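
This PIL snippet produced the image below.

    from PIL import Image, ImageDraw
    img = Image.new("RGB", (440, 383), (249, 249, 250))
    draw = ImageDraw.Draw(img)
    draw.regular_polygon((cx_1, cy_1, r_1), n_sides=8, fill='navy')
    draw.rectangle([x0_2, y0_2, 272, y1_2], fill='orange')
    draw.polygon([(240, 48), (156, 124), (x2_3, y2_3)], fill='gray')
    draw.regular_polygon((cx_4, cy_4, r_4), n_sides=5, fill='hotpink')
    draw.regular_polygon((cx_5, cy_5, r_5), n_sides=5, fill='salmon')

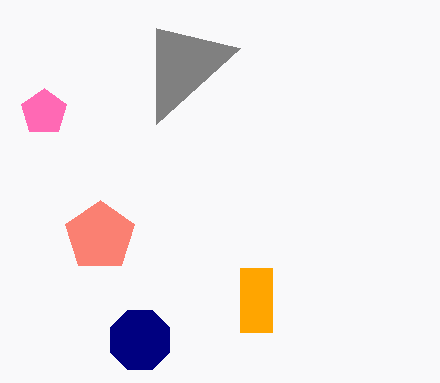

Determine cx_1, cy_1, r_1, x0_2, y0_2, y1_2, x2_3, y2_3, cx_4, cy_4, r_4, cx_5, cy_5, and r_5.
cx_1 = 140; cy_1 = 340; r_1 = 32; x0_2 = 240; y0_2 = 268; y1_2 = 332; x2_3 = 156; y2_3 = 28; cx_4 = 44; cy_4 = 112; r_4 = 24; cx_5 = 100; cy_5 = 236; r_5 = 36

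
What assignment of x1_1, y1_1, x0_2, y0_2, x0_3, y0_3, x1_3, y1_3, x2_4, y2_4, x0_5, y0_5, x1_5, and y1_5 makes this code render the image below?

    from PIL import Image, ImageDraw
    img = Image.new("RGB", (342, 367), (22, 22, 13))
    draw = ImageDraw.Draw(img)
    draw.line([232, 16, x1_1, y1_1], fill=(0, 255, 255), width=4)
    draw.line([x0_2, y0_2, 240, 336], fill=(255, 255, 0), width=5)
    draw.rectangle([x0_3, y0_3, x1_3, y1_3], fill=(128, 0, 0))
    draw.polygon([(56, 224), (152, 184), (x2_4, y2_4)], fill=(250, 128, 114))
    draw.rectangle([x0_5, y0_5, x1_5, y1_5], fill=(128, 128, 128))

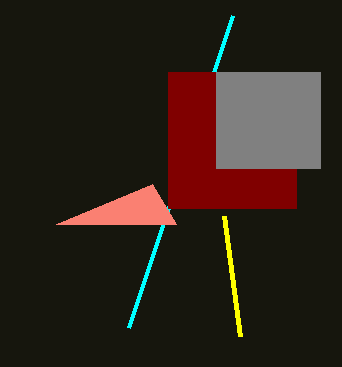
x1_1 = 128
y1_1 = 328
x0_2 = 224
y0_2 = 216
x0_3 = 168
y0_3 = 72
x1_3 = 296
y1_3 = 208
x2_4 = 176
y2_4 = 224
x0_5 = 216
y0_5 = 72
x1_5 = 320
y1_5 = 168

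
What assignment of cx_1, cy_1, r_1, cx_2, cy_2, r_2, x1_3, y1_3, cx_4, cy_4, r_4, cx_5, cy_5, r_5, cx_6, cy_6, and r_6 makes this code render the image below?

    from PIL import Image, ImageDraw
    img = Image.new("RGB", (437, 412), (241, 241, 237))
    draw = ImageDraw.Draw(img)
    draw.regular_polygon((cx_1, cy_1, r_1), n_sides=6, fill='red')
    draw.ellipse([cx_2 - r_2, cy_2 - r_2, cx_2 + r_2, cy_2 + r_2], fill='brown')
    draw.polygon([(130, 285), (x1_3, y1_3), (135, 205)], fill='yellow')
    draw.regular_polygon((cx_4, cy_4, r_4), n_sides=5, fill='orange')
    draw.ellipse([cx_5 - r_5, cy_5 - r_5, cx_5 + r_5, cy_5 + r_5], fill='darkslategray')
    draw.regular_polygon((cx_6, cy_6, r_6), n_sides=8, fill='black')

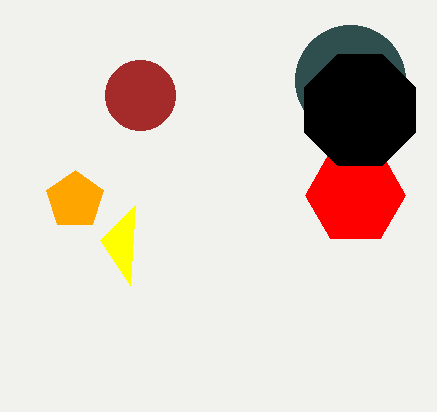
cx_1 = 355, cy_1 = 195, r_1 = 50, cx_2 = 140, cy_2 = 95, r_2 = 35, x1_3 = 100, y1_3 = 240, cx_4 = 75, cy_4 = 200, r_4 = 30, cx_5 = 350, cy_5 = 80, r_5 = 55, cx_6 = 360, cy_6 = 110, r_6 = 60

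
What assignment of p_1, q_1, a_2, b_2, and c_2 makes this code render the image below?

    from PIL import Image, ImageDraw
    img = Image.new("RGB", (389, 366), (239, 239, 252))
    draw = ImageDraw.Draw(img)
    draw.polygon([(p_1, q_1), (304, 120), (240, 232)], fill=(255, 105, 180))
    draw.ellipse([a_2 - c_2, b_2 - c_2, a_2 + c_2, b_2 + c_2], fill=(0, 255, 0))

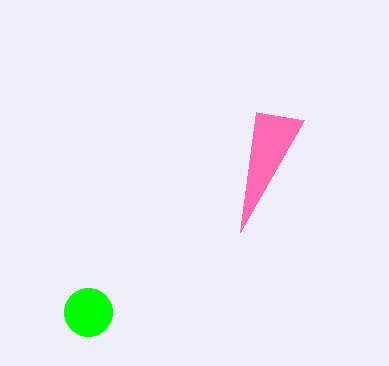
p_1 = 256
q_1 = 112
a_2 = 88
b_2 = 312
c_2 = 24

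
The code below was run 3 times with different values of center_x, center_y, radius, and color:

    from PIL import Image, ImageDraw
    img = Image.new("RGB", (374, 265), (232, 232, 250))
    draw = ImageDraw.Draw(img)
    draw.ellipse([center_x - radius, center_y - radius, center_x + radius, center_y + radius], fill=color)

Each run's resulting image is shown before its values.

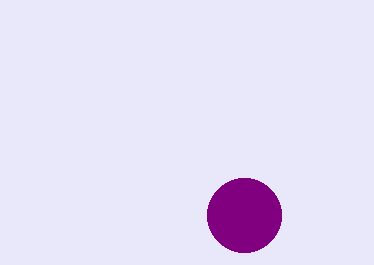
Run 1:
center_x = 244; center_y = 215; radius = 37; color = 'purple'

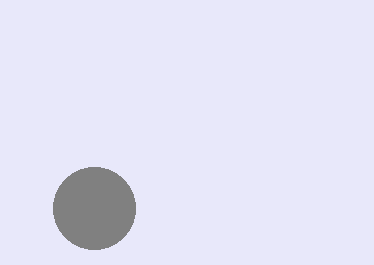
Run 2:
center_x = 94, center_y = 208, radius = 41, color = 'gray'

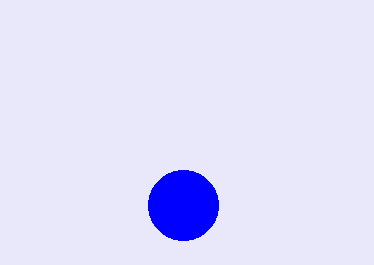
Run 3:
center_x = 183
center_y = 205
radius = 35
color = 'blue'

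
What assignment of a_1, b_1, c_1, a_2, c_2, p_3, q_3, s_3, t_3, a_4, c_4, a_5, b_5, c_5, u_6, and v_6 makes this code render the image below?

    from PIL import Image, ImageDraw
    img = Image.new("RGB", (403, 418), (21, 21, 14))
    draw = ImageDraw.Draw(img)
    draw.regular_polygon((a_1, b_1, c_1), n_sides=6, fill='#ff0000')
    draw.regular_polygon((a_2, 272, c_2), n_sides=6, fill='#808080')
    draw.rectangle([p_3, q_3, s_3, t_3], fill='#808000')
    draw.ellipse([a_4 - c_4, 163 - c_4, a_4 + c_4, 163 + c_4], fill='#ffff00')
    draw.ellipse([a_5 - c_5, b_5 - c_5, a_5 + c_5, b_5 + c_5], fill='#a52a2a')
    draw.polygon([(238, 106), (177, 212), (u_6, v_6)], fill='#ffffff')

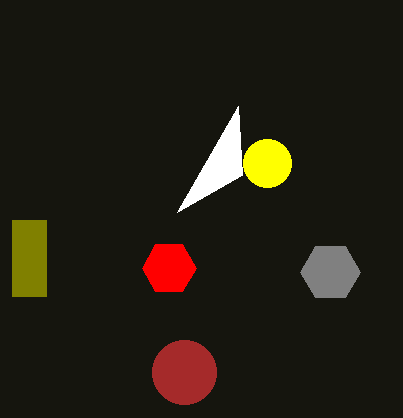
a_1 = 169; b_1 = 268; c_1 = 27; a_2 = 330; c_2 = 30; p_3 = 12; q_3 = 220; s_3 = 46; t_3 = 296; a_4 = 267; c_4 = 24; a_5 = 184; b_5 = 372; c_5 = 32; u_6 = 242; v_6 = 175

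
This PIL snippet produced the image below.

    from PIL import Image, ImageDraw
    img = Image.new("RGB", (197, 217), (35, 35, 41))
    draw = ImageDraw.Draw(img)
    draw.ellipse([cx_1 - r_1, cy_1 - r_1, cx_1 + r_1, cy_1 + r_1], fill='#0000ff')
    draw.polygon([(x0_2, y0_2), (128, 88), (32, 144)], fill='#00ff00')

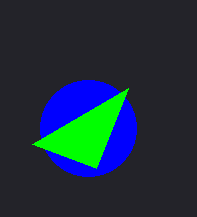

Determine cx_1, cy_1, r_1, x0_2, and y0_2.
cx_1 = 88
cy_1 = 128
r_1 = 48
x0_2 = 96
y0_2 = 168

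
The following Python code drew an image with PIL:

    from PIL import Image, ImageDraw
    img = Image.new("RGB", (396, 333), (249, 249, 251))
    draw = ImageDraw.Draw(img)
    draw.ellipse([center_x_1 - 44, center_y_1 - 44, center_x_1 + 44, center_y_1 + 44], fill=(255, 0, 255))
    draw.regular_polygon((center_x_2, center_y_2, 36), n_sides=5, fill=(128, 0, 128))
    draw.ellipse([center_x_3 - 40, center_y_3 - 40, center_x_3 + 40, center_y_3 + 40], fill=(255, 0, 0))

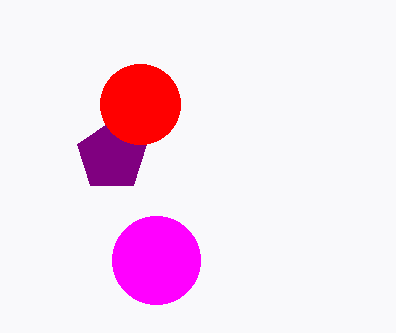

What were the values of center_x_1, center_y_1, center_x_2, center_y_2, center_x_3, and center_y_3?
center_x_1 = 156
center_y_1 = 260
center_x_2 = 112
center_y_2 = 156
center_x_3 = 140
center_y_3 = 104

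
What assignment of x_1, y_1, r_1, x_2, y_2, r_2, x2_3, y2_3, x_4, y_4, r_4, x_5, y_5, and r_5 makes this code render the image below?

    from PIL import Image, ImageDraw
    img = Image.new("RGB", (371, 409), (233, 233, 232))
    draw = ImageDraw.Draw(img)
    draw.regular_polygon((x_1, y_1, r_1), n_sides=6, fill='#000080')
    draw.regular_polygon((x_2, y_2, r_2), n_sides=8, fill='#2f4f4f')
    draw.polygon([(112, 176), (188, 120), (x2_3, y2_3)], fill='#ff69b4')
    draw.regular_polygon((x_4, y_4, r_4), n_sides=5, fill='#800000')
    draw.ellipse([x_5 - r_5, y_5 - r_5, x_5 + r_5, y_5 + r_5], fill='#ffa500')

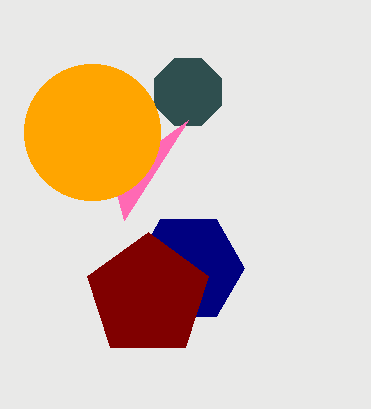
x_1 = 188, y_1 = 268, r_1 = 56, x_2 = 188, y_2 = 92, r_2 = 36, x2_3 = 124, y2_3 = 220, x_4 = 148, y_4 = 296, r_4 = 64, x_5 = 92, y_5 = 132, r_5 = 68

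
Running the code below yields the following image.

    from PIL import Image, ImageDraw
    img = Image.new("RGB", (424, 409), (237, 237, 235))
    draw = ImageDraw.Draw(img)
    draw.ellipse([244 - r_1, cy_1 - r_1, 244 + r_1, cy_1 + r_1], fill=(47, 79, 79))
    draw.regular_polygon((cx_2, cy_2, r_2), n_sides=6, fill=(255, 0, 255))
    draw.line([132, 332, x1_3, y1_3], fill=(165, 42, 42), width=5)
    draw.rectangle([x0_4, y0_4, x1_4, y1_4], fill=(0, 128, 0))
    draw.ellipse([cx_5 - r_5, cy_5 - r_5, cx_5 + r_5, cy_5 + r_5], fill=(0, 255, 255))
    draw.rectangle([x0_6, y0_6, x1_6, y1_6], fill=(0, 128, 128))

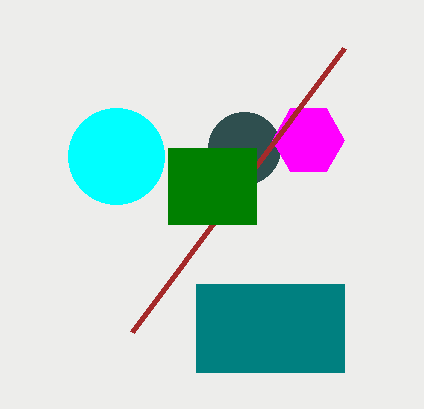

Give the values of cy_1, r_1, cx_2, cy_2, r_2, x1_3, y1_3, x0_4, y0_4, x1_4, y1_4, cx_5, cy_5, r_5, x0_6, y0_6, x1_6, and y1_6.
cy_1 = 148
r_1 = 36
cx_2 = 308
cy_2 = 140
r_2 = 36
x1_3 = 344
y1_3 = 48
x0_4 = 168
y0_4 = 148
x1_4 = 256
y1_4 = 224
cx_5 = 116
cy_5 = 156
r_5 = 48
x0_6 = 196
y0_6 = 284
x1_6 = 344
y1_6 = 372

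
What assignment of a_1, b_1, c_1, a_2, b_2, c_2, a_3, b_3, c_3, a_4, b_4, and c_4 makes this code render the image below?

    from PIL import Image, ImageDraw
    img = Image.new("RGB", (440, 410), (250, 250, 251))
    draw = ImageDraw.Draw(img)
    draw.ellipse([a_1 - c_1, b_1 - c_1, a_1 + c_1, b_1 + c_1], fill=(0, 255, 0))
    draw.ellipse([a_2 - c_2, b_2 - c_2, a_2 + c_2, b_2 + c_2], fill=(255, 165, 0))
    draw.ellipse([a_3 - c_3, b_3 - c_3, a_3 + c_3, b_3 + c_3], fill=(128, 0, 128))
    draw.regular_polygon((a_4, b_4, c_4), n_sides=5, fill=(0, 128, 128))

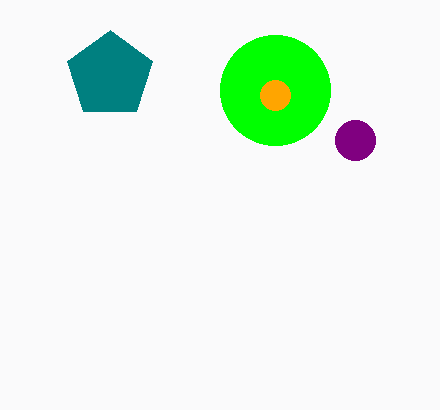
a_1 = 275, b_1 = 90, c_1 = 55, a_2 = 275, b_2 = 95, c_2 = 15, a_3 = 355, b_3 = 140, c_3 = 20, a_4 = 110, b_4 = 75, c_4 = 45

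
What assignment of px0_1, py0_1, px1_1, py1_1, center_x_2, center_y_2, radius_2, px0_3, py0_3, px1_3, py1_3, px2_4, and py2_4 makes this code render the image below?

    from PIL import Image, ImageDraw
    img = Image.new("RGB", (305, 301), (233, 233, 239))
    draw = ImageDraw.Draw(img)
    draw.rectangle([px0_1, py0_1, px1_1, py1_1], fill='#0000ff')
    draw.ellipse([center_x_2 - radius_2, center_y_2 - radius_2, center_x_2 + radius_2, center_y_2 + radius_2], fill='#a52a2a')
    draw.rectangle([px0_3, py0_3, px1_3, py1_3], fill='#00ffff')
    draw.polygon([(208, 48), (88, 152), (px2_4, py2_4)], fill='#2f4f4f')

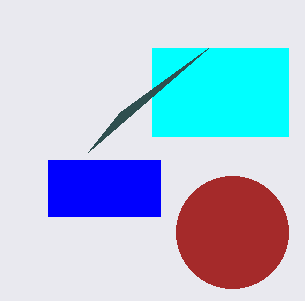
px0_1 = 48; py0_1 = 160; px1_1 = 160; py1_1 = 216; center_x_2 = 232; center_y_2 = 232; radius_2 = 56; px0_3 = 152; py0_3 = 48; px1_3 = 288; py1_3 = 136; px2_4 = 120; py2_4 = 112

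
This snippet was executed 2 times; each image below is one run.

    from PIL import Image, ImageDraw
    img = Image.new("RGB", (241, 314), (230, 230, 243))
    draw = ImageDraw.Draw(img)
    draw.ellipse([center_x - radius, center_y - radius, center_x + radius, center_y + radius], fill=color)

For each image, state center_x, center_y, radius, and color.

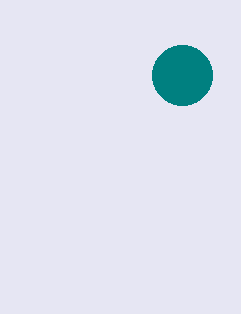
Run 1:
center_x = 182; center_y = 75; radius = 30; color = 'teal'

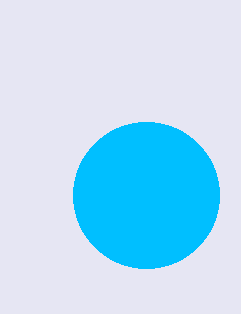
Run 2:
center_x = 146, center_y = 195, radius = 73, color = 'deepskyblue'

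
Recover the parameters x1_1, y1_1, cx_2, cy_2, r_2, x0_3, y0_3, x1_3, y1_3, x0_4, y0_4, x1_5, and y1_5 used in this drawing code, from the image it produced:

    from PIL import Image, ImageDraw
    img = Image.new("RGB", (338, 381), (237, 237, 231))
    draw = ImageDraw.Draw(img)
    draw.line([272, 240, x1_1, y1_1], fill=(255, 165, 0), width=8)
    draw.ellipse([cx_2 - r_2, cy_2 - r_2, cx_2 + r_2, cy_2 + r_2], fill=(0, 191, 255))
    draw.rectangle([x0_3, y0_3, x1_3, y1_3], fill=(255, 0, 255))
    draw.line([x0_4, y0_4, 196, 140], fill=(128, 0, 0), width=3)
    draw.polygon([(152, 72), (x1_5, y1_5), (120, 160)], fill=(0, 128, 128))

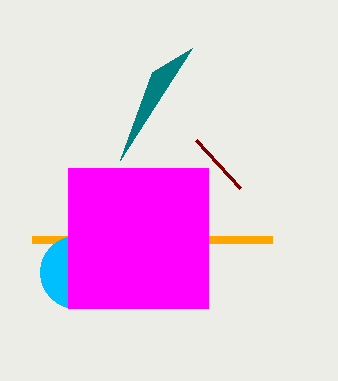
x1_1 = 32, y1_1 = 240, cx_2 = 76, cy_2 = 272, r_2 = 36, x0_3 = 68, y0_3 = 168, x1_3 = 208, y1_3 = 308, x0_4 = 240, y0_4 = 188, x1_5 = 192, y1_5 = 48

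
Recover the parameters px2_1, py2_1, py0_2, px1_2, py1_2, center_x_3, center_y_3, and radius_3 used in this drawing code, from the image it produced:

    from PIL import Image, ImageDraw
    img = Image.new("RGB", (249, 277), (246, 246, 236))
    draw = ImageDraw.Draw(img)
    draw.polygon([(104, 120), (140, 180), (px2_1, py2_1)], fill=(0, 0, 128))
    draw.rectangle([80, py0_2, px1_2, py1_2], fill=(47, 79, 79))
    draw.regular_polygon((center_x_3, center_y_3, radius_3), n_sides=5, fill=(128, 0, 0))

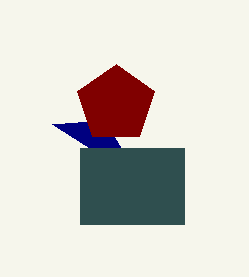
px2_1 = 52
py2_1 = 124
py0_2 = 148
px1_2 = 184
py1_2 = 224
center_x_3 = 116
center_y_3 = 104
radius_3 = 40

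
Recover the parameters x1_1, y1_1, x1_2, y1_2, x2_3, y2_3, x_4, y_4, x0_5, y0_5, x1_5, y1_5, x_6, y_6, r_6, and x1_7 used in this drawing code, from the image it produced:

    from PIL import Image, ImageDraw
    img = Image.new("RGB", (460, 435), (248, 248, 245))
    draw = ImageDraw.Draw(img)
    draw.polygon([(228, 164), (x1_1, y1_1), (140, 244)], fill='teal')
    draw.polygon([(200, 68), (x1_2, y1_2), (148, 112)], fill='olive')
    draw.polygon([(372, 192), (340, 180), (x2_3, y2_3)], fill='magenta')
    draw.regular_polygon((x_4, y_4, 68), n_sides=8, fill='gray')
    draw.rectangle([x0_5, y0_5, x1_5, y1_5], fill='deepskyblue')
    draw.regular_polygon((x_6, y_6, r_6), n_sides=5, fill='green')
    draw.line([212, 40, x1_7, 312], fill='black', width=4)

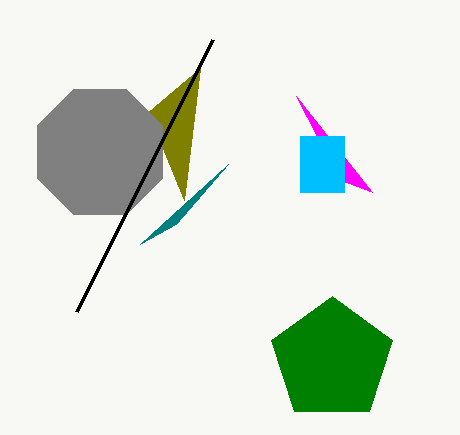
x1_1 = 176
y1_1 = 224
x1_2 = 184
y1_2 = 200
x2_3 = 296
y2_3 = 96
x_4 = 100
y_4 = 152
x0_5 = 300
y0_5 = 136
x1_5 = 344
y1_5 = 192
x_6 = 332
y_6 = 360
r_6 = 64
x1_7 = 76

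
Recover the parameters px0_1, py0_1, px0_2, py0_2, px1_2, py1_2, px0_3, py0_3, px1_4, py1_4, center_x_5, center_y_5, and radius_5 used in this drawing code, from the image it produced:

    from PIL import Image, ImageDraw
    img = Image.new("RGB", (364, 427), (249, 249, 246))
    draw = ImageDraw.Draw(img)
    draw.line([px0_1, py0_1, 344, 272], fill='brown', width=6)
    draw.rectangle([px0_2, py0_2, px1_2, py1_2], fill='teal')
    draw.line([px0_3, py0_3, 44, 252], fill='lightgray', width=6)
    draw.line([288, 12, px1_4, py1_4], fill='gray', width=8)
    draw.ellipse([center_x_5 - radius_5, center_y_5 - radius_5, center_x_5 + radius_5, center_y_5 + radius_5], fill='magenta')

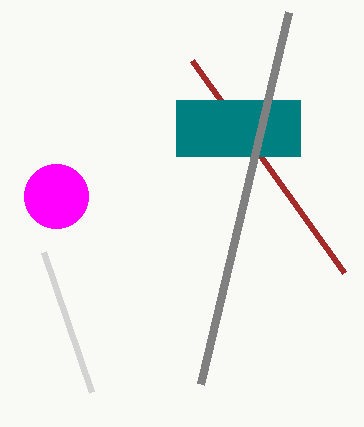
px0_1 = 192
py0_1 = 60
px0_2 = 176
py0_2 = 100
px1_2 = 300
py1_2 = 156
px0_3 = 92
py0_3 = 392
px1_4 = 200
py1_4 = 384
center_x_5 = 56
center_y_5 = 196
radius_5 = 32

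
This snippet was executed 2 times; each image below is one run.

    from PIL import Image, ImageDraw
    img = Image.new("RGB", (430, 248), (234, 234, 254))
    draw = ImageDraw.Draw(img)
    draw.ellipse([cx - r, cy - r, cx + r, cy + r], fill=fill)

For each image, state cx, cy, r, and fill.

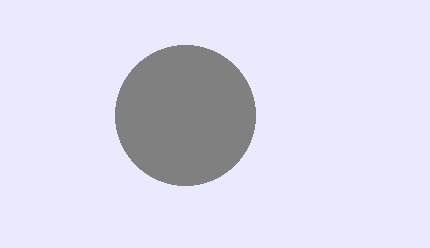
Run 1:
cx = 185
cy = 115
r = 70
fill = 'gray'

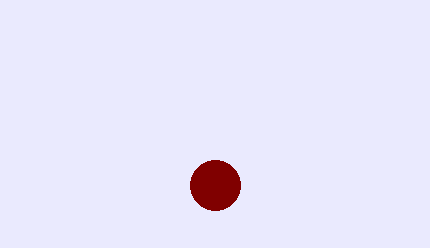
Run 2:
cx = 215; cy = 185; r = 25; fill = 'maroon'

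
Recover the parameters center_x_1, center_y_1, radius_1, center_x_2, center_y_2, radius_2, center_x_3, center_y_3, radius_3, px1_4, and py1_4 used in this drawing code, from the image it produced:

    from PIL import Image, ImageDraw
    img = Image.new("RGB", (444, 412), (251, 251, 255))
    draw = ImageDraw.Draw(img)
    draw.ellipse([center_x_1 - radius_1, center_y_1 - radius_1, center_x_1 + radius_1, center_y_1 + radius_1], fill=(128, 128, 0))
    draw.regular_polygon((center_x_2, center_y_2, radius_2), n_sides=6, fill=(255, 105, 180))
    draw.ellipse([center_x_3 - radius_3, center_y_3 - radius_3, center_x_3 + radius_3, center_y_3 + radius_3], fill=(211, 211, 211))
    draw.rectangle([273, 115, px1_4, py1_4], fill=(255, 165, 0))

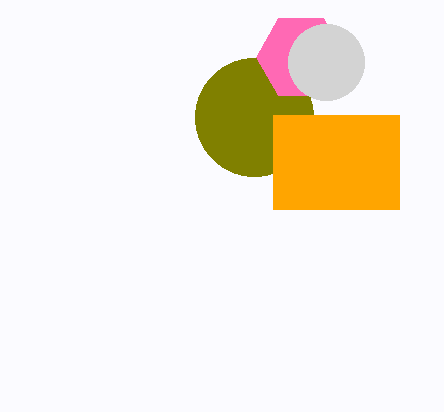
center_x_1 = 254, center_y_1 = 117, radius_1 = 59, center_x_2 = 301, center_y_2 = 57, radius_2 = 45, center_x_3 = 326, center_y_3 = 62, radius_3 = 38, px1_4 = 399, py1_4 = 209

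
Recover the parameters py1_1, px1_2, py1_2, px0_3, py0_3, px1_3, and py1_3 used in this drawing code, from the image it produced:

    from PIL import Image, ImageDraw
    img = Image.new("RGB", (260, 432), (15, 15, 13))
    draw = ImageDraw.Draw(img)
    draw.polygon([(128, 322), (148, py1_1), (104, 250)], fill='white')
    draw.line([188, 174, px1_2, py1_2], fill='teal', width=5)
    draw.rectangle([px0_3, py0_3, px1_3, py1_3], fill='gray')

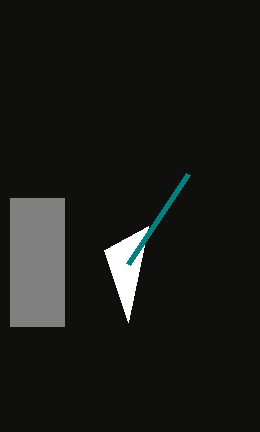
py1_1 = 226
px1_2 = 128
py1_2 = 264
px0_3 = 10
py0_3 = 198
px1_3 = 64
py1_3 = 326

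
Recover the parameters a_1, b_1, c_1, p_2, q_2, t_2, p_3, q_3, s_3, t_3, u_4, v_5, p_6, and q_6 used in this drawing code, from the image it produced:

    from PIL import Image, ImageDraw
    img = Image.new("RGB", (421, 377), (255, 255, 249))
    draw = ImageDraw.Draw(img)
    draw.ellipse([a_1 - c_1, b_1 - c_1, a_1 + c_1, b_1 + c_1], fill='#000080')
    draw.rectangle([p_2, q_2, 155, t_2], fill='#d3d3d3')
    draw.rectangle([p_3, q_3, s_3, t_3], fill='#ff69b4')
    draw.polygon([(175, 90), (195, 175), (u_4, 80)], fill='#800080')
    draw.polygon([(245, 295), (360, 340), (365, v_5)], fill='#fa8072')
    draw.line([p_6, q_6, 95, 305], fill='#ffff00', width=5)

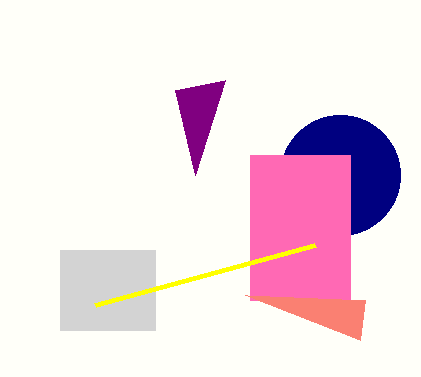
a_1 = 340, b_1 = 175, c_1 = 60, p_2 = 60, q_2 = 250, t_2 = 330, p_3 = 250, q_3 = 155, s_3 = 350, t_3 = 300, u_4 = 225, v_5 = 300, p_6 = 315, q_6 = 245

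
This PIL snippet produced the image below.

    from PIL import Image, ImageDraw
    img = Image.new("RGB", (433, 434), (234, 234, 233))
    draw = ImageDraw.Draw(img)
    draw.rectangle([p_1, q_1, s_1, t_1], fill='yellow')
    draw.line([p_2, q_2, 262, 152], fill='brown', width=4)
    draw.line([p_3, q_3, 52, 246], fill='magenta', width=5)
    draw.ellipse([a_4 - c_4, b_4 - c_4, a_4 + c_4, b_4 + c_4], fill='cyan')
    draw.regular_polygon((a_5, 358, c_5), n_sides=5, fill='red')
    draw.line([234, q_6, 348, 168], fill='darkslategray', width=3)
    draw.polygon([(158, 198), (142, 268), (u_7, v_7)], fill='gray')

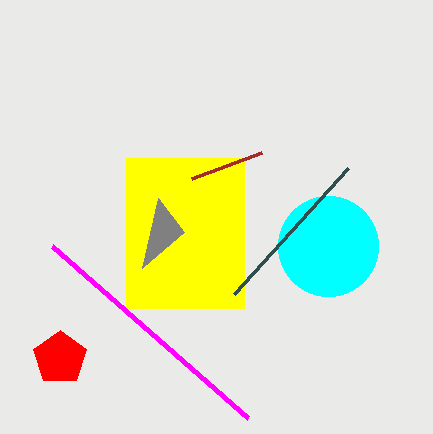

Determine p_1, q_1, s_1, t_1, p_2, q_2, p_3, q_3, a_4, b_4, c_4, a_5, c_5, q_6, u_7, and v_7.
p_1 = 126, q_1 = 158, s_1 = 244, t_1 = 308, p_2 = 192, q_2 = 178, p_3 = 248, q_3 = 418, a_4 = 328, b_4 = 246, c_4 = 50, a_5 = 60, c_5 = 28, q_6 = 294, u_7 = 184, v_7 = 232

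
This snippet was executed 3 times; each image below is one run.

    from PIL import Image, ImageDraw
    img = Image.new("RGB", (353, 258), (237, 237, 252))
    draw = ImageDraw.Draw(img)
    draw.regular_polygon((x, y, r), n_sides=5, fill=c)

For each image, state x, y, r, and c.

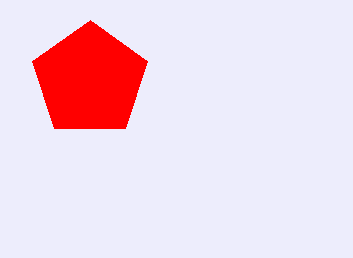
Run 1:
x = 90; y = 80; r = 60; c = 'red'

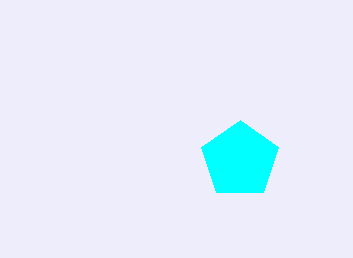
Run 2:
x = 240, y = 160, r = 40, c = 'cyan'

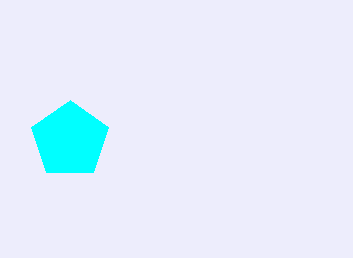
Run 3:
x = 70
y = 140
r = 40
c = 'cyan'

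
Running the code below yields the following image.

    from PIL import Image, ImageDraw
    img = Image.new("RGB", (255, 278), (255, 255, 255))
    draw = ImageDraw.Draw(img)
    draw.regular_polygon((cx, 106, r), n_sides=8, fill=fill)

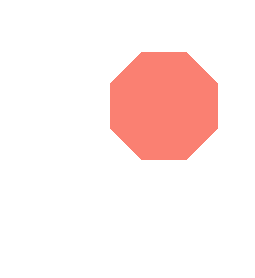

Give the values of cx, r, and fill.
cx = 164; r = 58; fill = 'salmon'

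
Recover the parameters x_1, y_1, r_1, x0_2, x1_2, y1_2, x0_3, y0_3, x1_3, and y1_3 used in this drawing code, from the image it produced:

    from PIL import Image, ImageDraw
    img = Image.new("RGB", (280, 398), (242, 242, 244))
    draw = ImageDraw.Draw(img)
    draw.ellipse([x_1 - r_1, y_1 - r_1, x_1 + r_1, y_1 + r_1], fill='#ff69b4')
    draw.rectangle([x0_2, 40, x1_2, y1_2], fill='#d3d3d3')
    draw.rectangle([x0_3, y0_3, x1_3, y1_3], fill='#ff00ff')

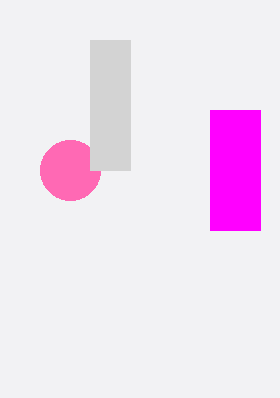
x_1 = 70; y_1 = 170; r_1 = 30; x0_2 = 90; x1_2 = 130; y1_2 = 170; x0_3 = 210; y0_3 = 110; x1_3 = 260; y1_3 = 230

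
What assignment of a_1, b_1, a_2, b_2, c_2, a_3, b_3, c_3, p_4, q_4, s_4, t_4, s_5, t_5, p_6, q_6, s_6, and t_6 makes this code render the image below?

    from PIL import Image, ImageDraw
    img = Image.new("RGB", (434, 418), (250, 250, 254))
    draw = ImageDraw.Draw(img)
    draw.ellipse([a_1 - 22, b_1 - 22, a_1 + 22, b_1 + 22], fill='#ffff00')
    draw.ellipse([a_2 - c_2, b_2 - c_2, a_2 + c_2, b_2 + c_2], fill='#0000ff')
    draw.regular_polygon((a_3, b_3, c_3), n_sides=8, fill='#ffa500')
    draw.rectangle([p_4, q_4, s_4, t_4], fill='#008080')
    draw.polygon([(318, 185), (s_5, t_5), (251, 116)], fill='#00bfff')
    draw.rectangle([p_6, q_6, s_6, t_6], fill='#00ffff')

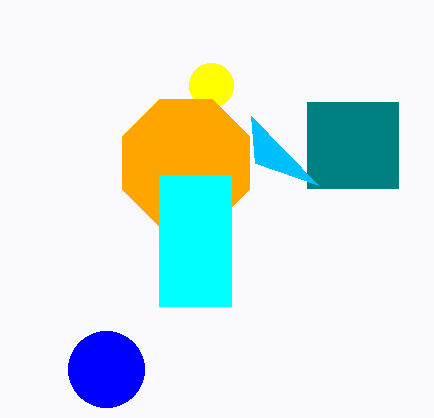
a_1 = 211
b_1 = 85
a_2 = 106
b_2 = 369
c_2 = 38
a_3 = 186
b_3 = 163
c_3 = 69
p_4 = 307
q_4 = 102
s_4 = 398
t_4 = 188
s_5 = 255
t_5 = 163
p_6 = 159
q_6 = 175
s_6 = 231
t_6 = 306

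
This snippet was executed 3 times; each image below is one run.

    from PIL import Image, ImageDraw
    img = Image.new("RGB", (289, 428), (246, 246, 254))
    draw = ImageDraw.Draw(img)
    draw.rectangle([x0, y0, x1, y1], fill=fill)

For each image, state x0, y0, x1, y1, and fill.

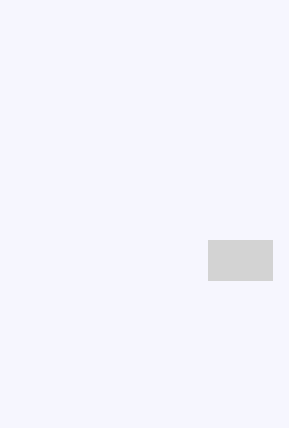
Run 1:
x0 = 208
y0 = 240
x1 = 272
y1 = 280
fill = 'lightgray'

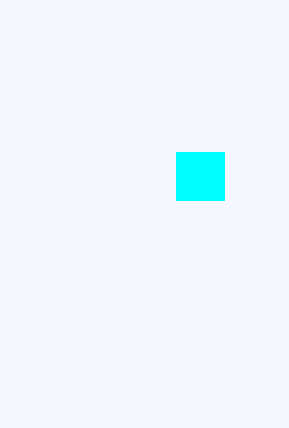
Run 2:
x0 = 176
y0 = 152
x1 = 224
y1 = 200
fill = 'cyan'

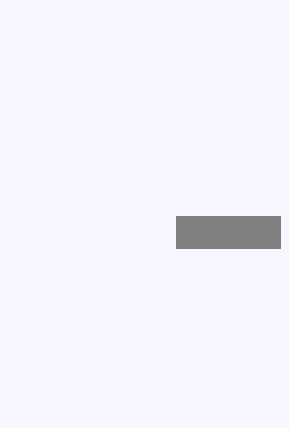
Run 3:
x0 = 176; y0 = 216; x1 = 280; y1 = 248; fill = 'gray'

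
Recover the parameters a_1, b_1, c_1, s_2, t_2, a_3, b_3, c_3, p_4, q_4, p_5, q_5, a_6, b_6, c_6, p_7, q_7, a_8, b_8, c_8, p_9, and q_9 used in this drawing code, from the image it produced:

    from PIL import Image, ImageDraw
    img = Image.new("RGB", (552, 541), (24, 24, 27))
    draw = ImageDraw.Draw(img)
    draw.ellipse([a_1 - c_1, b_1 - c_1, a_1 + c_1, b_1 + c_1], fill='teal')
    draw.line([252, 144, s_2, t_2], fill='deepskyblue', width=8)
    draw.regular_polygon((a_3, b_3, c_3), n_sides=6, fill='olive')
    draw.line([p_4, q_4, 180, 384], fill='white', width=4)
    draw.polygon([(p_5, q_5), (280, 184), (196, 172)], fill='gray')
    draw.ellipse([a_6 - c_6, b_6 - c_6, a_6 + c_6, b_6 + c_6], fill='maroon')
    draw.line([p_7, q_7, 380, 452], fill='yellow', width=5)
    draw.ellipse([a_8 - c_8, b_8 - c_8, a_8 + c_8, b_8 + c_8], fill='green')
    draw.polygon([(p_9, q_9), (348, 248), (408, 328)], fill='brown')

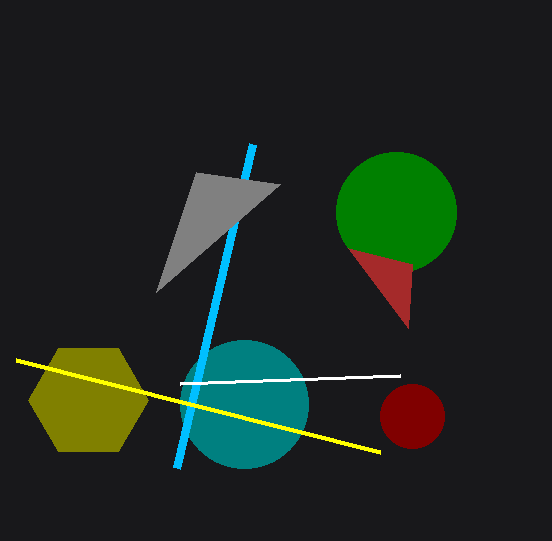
a_1 = 244
b_1 = 404
c_1 = 64
s_2 = 176
t_2 = 468
a_3 = 88
b_3 = 400
c_3 = 60
p_4 = 400
q_4 = 376
p_5 = 156
q_5 = 292
a_6 = 412
b_6 = 416
c_6 = 32
p_7 = 16
q_7 = 360
a_8 = 396
b_8 = 212
c_8 = 60
p_9 = 412
q_9 = 264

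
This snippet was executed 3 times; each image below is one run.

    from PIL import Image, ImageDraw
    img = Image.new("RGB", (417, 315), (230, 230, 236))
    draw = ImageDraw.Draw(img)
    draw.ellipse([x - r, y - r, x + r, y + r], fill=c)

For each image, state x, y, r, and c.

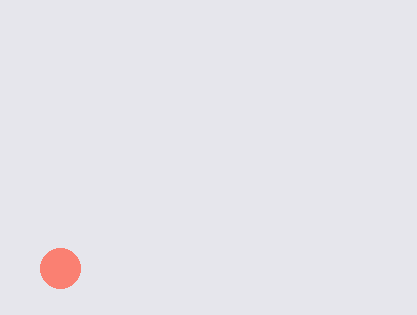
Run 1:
x = 60, y = 268, r = 20, c = 'salmon'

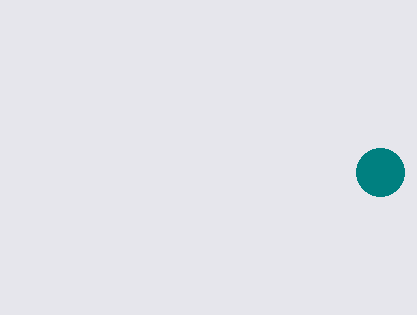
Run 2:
x = 380; y = 172; r = 24; c = 'teal'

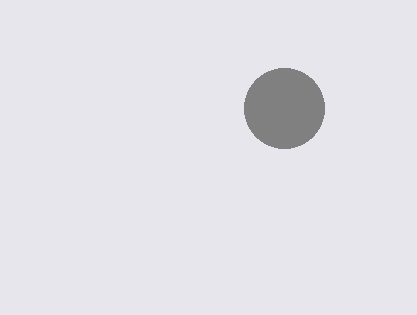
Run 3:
x = 284; y = 108; r = 40; c = 'gray'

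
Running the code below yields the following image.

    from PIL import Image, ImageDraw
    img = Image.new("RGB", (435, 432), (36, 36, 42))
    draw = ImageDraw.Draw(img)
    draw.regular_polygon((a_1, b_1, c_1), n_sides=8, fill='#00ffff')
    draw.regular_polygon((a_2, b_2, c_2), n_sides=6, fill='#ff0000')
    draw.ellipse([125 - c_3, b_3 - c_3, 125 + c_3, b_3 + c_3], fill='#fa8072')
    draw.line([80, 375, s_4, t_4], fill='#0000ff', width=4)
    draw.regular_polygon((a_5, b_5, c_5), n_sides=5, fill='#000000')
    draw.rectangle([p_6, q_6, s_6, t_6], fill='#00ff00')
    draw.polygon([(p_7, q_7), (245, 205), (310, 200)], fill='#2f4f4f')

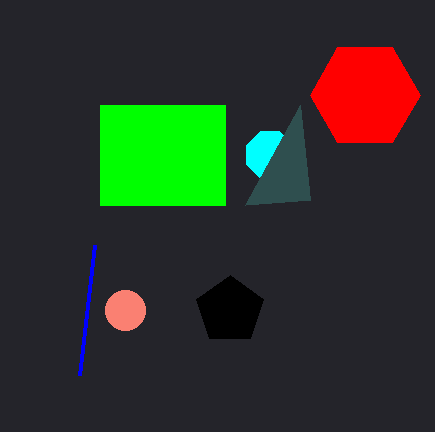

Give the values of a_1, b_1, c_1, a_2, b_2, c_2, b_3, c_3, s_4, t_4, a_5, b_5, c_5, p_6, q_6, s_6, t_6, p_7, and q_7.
a_1 = 270
b_1 = 155
c_1 = 25
a_2 = 365
b_2 = 95
c_2 = 55
b_3 = 310
c_3 = 20
s_4 = 95
t_4 = 245
a_5 = 230
b_5 = 310
c_5 = 35
p_6 = 100
q_6 = 105
s_6 = 225
t_6 = 205
p_7 = 300
q_7 = 105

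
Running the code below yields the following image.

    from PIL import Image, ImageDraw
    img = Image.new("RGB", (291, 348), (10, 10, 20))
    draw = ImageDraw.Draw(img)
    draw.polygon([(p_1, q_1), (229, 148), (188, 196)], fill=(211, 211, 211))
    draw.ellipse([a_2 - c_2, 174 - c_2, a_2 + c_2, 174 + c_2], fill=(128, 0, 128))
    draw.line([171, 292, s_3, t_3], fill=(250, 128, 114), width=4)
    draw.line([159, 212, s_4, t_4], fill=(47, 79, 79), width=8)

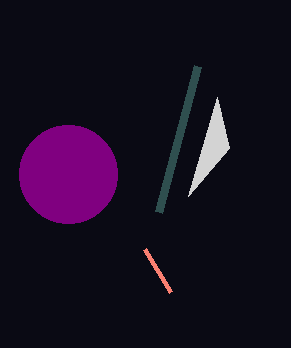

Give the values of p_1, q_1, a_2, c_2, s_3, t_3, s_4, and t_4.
p_1 = 217
q_1 = 97
a_2 = 68
c_2 = 49
s_3 = 145
t_3 = 249
s_4 = 198
t_4 = 66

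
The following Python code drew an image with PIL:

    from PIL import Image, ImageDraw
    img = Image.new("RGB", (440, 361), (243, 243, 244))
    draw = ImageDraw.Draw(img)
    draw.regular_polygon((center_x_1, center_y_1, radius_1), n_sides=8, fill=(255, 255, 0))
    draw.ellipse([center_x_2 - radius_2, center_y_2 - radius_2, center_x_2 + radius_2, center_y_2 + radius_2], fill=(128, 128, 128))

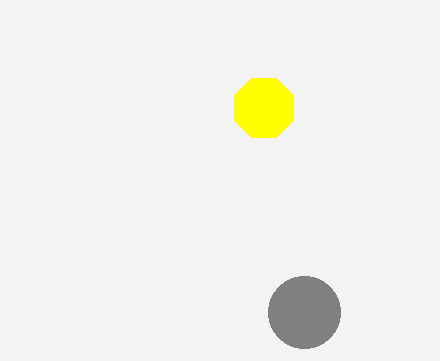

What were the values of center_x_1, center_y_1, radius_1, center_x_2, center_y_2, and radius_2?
center_x_1 = 264, center_y_1 = 108, radius_1 = 32, center_x_2 = 304, center_y_2 = 312, radius_2 = 36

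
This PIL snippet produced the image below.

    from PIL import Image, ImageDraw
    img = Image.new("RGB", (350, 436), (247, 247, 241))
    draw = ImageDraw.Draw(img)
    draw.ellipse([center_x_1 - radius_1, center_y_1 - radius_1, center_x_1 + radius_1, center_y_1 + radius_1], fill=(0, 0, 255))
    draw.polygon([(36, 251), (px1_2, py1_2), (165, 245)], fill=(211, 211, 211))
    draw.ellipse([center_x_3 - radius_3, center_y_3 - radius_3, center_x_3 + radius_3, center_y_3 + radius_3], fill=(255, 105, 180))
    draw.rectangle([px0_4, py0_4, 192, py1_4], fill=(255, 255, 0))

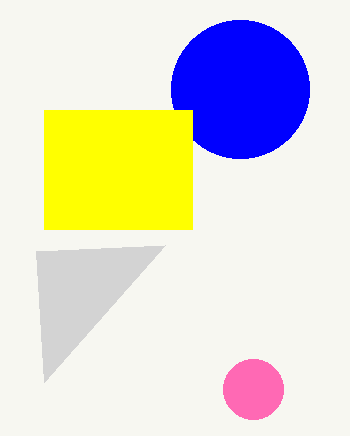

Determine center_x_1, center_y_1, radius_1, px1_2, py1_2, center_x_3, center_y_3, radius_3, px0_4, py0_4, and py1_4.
center_x_1 = 240
center_y_1 = 89
radius_1 = 69
px1_2 = 44
py1_2 = 382
center_x_3 = 253
center_y_3 = 389
radius_3 = 30
px0_4 = 44
py0_4 = 110
py1_4 = 229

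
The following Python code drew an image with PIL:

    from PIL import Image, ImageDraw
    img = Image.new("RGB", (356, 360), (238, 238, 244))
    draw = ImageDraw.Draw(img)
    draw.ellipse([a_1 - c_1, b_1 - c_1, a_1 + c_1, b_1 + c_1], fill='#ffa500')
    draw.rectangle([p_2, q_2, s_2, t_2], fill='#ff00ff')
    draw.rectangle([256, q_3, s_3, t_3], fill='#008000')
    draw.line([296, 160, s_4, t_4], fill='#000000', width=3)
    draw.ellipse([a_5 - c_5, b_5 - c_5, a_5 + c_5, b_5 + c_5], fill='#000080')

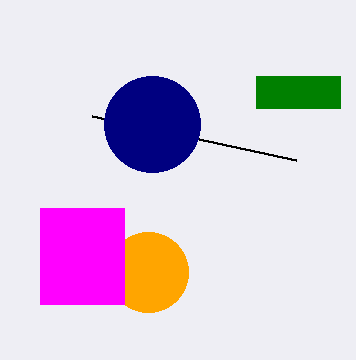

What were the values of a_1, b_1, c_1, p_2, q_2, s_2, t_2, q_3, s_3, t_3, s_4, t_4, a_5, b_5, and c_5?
a_1 = 148, b_1 = 272, c_1 = 40, p_2 = 40, q_2 = 208, s_2 = 124, t_2 = 304, q_3 = 76, s_3 = 340, t_3 = 108, s_4 = 92, t_4 = 116, a_5 = 152, b_5 = 124, c_5 = 48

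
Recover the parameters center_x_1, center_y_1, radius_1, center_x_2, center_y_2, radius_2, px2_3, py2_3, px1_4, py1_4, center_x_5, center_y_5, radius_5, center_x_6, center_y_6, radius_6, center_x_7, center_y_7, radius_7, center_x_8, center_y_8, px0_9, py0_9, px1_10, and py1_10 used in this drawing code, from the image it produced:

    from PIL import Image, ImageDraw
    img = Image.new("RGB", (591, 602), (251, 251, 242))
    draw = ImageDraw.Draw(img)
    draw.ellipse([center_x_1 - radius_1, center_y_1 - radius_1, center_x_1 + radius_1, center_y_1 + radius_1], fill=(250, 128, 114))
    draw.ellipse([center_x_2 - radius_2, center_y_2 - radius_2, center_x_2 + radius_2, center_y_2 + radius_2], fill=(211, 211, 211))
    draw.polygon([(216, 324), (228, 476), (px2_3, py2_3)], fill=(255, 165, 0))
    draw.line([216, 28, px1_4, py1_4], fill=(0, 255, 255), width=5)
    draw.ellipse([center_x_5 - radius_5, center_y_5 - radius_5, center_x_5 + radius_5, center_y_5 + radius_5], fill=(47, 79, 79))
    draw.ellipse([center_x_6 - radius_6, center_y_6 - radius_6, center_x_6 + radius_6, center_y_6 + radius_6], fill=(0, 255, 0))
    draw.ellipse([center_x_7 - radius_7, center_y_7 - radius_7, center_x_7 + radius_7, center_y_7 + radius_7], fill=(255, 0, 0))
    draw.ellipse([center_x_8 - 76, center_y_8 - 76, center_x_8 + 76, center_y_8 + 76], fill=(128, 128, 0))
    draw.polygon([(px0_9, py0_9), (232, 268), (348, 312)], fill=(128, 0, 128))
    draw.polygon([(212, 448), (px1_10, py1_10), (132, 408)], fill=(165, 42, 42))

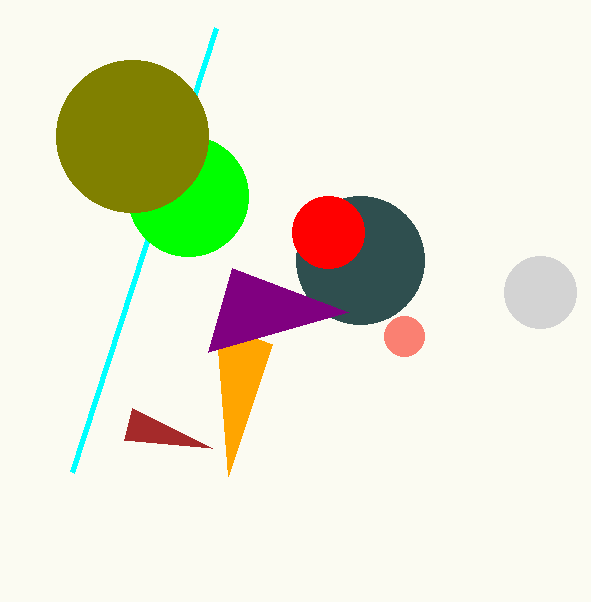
center_x_1 = 404; center_y_1 = 336; radius_1 = 20; center_x_2 = 540; center_y_2 = 292; radius_2 = 36; px2_3 = 272; py2_3 = 344; px1_4 = 72; py1_4 = 472; center_x_5 = 360; center_y_5 = 260; radius_5 = 64; center_x_6 = 188; center_y_6 = 196; radius_6 = 60; center_x_7 = 328; center_y_7 = 232; radius_7 = 36; center_x_8 = 132; center_y_8 = 136; px0_9 = 208; py0_9 = 352; px1_10 = 124; py1_10 = 440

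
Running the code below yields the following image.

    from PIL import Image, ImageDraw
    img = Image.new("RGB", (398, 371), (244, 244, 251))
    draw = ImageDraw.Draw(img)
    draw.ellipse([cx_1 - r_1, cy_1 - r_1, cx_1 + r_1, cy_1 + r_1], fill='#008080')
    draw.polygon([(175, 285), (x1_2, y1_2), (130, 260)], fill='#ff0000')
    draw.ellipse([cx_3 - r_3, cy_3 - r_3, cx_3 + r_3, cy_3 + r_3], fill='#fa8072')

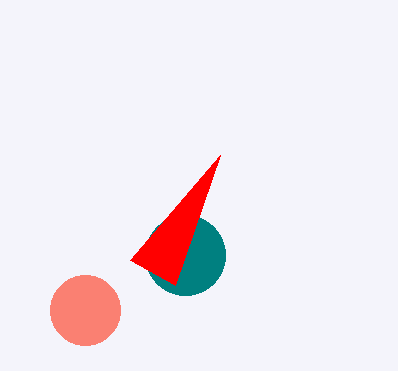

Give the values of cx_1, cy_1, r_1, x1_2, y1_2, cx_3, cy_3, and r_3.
cx_1 = 185; cy_1 = 255; r_1 = 40; x1_2 = 220; y1_2 = 155; cx_3 = 85; cy_3 = 310; r_3 = 35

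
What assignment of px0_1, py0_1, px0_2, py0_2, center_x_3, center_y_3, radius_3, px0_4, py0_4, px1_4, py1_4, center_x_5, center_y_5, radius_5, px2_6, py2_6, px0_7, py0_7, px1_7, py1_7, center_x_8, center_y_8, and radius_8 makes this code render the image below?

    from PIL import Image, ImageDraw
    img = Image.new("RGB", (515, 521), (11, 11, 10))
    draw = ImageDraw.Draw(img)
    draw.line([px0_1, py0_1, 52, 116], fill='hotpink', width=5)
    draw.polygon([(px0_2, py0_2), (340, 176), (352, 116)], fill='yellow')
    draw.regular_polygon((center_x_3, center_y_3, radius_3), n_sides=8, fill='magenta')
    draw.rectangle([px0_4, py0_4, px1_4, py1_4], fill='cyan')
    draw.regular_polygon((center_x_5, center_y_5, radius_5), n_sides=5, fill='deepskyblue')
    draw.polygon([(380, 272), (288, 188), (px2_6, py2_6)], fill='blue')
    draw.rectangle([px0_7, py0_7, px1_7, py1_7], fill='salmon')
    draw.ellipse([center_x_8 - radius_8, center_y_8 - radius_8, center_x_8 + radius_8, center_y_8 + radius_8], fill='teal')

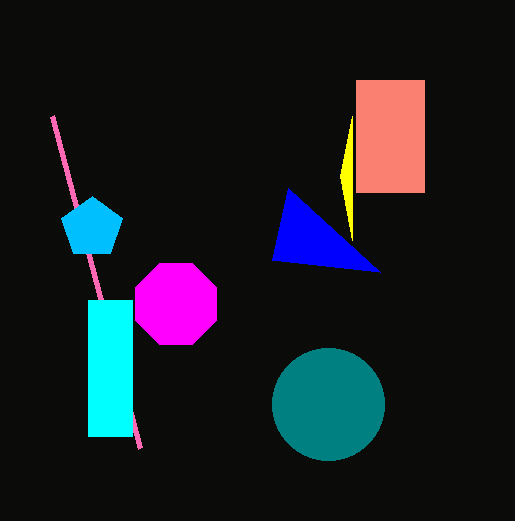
px0_1 = 140, py0_1 = 448, px0_2 = 352, py0_2 = 240, center_x_3 = 176, center_y_3 = 304, radius_3 = 44, px0_4 = 88, py0_4 = 300, px1_4 = 132, py1_4 = 436, center_x_5 = 92, center_y_5 = 228, radius_5 = 32, px2_6 = 272, py2_6 = 260, px0_7 = 356, py0_7 = 80, px1_7 = 424, py1_7 = 192, center_x_8 = 328, center_y_8 = 404, radius_8 = 56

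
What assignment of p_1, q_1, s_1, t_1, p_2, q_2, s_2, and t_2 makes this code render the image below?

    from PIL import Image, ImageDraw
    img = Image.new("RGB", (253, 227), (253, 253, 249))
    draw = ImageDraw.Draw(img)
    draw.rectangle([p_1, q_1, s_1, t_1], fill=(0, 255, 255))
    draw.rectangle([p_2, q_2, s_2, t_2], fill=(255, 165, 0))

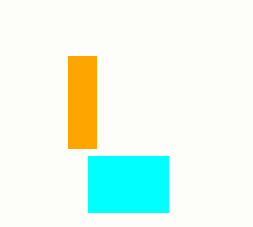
p_1 = 88, q_1 = 156, s_1 = 168, t_1 = 212, p_2 = 68, q_2 = 56, s_2 = 96, t_2 = 148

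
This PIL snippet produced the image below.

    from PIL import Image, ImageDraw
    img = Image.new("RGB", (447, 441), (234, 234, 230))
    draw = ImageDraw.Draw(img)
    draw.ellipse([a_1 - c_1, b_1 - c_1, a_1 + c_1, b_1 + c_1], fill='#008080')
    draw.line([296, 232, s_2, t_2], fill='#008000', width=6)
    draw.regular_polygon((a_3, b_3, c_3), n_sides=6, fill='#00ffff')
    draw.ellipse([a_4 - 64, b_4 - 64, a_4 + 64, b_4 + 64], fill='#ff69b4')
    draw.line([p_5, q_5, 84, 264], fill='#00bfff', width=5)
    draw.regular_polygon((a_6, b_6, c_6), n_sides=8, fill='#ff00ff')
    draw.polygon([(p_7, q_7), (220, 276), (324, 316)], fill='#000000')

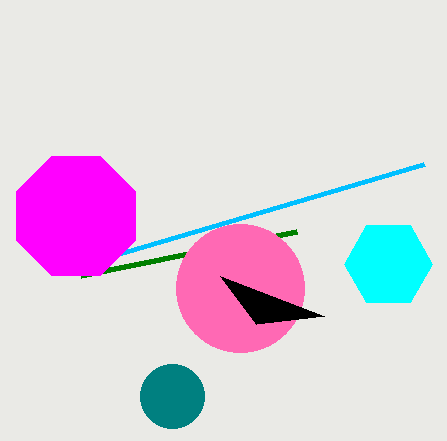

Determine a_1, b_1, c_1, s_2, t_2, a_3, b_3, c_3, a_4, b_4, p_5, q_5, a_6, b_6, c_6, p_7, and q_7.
a_1 = 172
b_1 = 396
c_1 = 32
s_2 = 80
t_2 = 276
a_3 = 388
b_3 = 264
c_3 = 44
a_4 = 240
b_4 = 288
p_5 = 424
q_5 = 164
a_6 = 76
b_6 = 216
c_6 = 64
p_7 = 256
q_7 = 324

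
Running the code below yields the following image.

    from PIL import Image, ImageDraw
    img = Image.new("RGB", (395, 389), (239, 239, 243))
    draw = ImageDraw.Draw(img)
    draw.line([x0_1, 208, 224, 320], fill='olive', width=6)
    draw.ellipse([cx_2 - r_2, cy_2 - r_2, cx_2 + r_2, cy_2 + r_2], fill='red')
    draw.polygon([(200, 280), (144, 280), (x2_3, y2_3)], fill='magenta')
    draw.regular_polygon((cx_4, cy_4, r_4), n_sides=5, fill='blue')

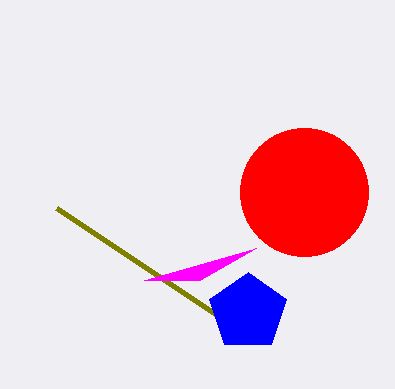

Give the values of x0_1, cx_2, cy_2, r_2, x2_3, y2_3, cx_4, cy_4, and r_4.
x0_1 = 56; cx_2 = 304; cy_2 = 192; r_2 = 64; x2_3 = 256; y2_3 = 248; cx_4 = 248; cy_4 = 312; r_4 = 40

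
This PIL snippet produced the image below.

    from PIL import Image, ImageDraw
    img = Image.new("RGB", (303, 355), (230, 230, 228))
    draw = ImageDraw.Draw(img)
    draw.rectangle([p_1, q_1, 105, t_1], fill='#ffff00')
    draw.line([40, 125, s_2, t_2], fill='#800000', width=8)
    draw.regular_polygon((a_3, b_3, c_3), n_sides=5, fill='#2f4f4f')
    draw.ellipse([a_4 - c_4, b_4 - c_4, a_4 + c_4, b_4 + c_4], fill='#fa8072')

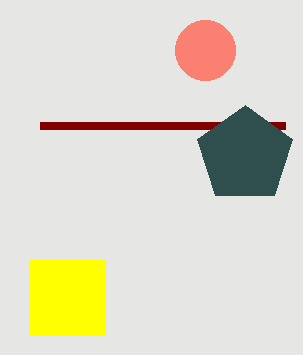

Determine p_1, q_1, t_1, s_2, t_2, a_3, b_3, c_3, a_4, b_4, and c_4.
p_1 = 30, q_1 = 260, t_1 = 335, s_2 = 285, t_2 = 125, a_3 = 245, b_3 = 155, c_3 = 50, a_4 = 205, b_4 = 50, c_4 = 30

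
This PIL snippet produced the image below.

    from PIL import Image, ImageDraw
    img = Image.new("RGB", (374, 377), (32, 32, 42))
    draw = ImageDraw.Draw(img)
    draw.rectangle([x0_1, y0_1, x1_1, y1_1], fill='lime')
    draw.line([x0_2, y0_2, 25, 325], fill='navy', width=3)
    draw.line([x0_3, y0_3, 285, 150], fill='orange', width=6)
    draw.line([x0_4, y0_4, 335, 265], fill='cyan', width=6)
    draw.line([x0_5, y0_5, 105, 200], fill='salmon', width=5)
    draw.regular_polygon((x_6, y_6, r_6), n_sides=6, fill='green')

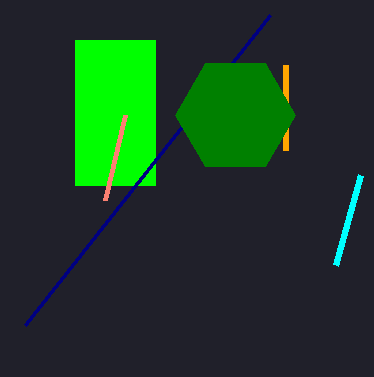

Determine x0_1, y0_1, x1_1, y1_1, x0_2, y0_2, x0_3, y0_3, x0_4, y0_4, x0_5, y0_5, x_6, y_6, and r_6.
x0_1 = 75
y0_1 = 40
x1_1 = 155
y1_1 = 185
x0_2 = 270
y0_2 = 15
x0_3 = 285
y0_3 = 65
x0_4 = 360
y0_4 = 175
x0_5 = 125
y0_5 = 115
x_6 = 235
y_6 = 115
r_6 = 60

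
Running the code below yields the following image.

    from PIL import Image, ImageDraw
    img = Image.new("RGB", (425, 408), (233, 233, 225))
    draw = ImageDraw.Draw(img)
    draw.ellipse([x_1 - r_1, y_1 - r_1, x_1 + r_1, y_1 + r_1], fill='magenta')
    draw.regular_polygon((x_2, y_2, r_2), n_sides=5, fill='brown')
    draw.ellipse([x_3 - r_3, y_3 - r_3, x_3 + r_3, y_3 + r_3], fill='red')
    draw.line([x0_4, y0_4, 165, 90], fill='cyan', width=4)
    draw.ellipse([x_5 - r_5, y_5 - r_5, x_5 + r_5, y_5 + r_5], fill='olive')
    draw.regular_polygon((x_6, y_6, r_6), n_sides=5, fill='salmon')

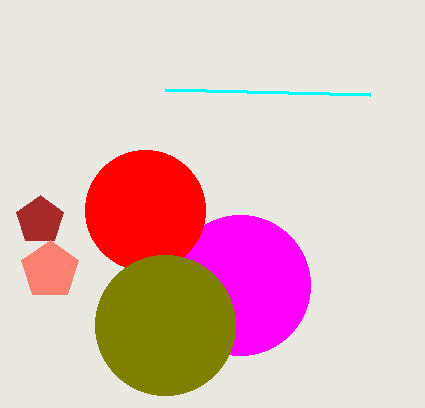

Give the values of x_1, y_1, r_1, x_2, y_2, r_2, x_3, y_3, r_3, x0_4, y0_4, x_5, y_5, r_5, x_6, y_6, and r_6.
x_1 = 240, y_1 = 285, r_1 = 70, x_2 = 40, y_2 = 220, r_2 = 25, x_3 = 145, y_3 = 210, r_3 = 60, x0_4 = 370, y0_4 = 95, x_5 = 165, y_5 = 325, r_5 = 70, x_6 = 50, y_6 = 270, r_6 = 30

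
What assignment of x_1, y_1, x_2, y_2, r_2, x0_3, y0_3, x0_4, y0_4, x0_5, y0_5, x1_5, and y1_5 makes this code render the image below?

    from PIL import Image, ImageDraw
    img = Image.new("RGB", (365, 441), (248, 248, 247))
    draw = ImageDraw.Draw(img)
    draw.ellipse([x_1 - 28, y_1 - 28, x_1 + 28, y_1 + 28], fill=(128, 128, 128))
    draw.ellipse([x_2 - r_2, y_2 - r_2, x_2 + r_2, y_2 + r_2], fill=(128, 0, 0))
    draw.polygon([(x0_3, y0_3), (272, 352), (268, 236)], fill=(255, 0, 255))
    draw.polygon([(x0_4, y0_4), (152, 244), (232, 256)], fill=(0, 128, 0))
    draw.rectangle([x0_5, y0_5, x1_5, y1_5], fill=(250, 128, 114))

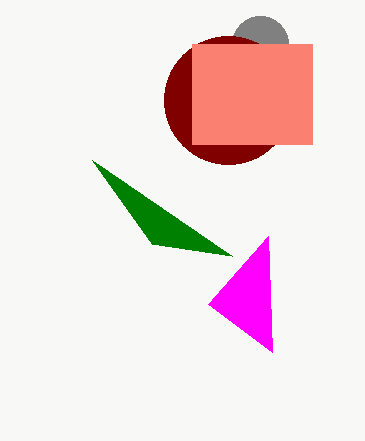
x_1 = 260; y_1 = 44; x_2 = 228; y_2 = 100; r_2 = 64; x0_3 = 208; y0_3 = 304; x0_4 = 92; y0_4 = 160; x0_5 = 192; y0_5 = 44; x1_5 = 312; y1_5 = 144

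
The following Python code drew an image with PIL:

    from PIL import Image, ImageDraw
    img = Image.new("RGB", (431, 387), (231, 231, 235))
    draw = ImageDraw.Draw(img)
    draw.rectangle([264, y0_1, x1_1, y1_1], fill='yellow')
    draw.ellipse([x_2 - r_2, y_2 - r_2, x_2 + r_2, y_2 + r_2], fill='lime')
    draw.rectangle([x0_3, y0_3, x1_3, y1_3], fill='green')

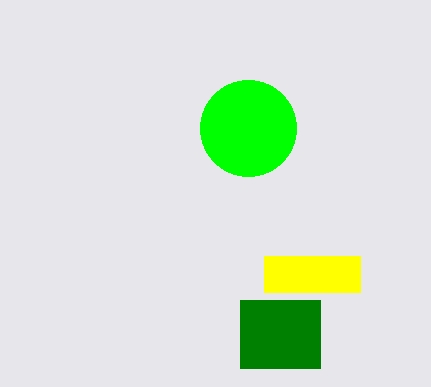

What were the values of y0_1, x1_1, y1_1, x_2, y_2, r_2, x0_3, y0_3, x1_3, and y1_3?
y0_1 = 256, x1_1 = 360, y1_1 = 292, x_2 = 248, y_2 = 128, r_2 = 48, x0_3 = 240, y0_3 = 300, x1_3 = 320, y1_3 = 368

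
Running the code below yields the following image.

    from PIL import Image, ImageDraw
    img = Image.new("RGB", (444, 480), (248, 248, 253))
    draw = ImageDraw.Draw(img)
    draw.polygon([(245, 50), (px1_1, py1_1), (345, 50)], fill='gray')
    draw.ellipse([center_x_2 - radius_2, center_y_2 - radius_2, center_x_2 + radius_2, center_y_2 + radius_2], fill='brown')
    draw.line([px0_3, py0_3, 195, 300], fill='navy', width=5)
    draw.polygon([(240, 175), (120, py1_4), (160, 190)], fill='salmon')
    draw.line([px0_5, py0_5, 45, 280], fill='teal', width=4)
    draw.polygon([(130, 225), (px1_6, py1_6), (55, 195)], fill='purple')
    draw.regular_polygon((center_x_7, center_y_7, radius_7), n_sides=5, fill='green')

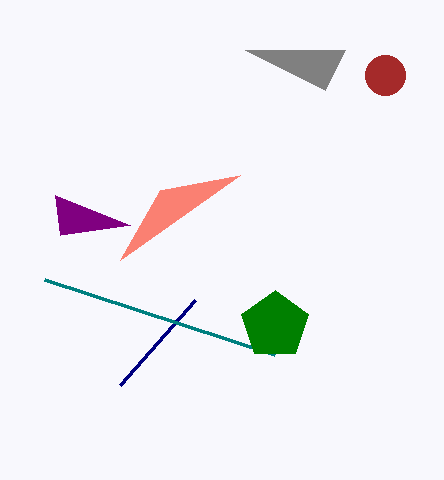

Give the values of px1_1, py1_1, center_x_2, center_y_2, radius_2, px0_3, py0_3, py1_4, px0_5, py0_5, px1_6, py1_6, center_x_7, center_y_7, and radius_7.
px1_1 = 325, py1_1 = 90, center_x_2 = 385, center_y_2 = 75, radius_2 = 20, px0_3 = 120, py0_3 = 385, py1_4 = 260, px0_5 = 275, py0_5 = 355, px1_6 = 60, py1_6 = 235, center_x_7 = 275, center_y_7 = 325, radius_7 = 35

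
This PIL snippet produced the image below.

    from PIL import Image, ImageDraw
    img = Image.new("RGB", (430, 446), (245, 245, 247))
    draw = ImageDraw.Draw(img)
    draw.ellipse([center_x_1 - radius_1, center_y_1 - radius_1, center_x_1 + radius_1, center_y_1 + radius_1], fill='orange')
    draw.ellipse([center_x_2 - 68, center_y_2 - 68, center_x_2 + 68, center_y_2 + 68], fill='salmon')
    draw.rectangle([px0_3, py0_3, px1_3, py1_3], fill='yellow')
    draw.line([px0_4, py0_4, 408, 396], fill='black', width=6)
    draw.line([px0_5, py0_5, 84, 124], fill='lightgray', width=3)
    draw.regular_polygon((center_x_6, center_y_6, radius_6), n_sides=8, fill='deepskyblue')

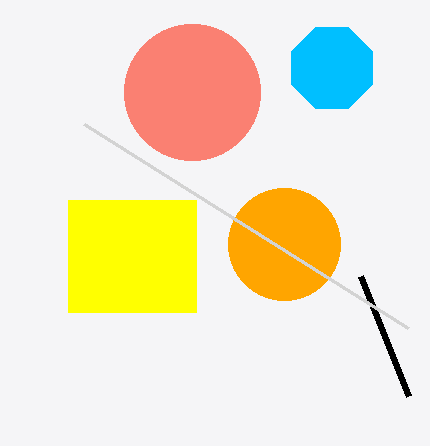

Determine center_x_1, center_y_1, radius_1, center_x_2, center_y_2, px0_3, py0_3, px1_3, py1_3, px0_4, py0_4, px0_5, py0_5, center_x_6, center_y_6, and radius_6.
center_x_1 = 284, center_y_1 = 244, radius_1 = 56, center_x_2 = 192, center_y_2 = 92, px0_3 = 68, py0_3 = 200, px1_3 = 196, py1_3 = 312, px0_4 = 360, py0_4 = 276, px0_5 = 408, py0_5 = 328, center_x_6 = 332, center_y_6 = 68, radius_6 = 44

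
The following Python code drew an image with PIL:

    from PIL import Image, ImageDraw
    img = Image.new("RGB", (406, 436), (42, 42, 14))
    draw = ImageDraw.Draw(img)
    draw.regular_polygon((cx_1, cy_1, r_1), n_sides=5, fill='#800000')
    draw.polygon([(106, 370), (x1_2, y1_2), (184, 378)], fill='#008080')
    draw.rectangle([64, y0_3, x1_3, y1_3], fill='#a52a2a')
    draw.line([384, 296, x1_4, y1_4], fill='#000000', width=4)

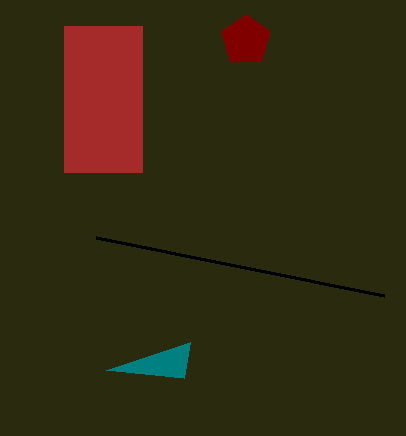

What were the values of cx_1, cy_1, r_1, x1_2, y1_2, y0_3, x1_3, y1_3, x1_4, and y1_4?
cx_1 = 246, cy_1 = 40, r_1 = 26, x1_2 = 190, y1_2 = 342, y0_3 = 26, x1_3 = 142, y1_3 = 172, x1_4 = 96, y1_4 = 238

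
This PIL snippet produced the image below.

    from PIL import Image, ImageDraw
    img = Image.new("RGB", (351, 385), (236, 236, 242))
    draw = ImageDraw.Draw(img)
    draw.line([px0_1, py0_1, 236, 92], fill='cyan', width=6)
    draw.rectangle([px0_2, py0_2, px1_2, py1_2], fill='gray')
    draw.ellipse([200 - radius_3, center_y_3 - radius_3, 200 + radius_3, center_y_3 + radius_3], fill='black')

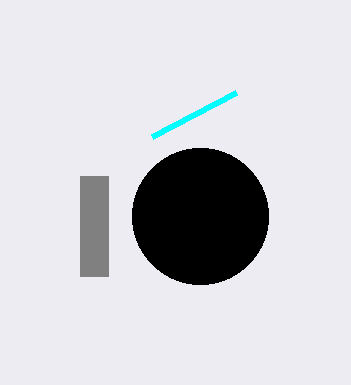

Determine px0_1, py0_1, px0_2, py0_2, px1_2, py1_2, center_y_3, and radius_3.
px0_1 = 152; py0_1 = 136; px0_2 = 80; py0_2 = 176; px1_2 = 108; py1_2 = 276; center_y_3 = 216; radius_3 = 68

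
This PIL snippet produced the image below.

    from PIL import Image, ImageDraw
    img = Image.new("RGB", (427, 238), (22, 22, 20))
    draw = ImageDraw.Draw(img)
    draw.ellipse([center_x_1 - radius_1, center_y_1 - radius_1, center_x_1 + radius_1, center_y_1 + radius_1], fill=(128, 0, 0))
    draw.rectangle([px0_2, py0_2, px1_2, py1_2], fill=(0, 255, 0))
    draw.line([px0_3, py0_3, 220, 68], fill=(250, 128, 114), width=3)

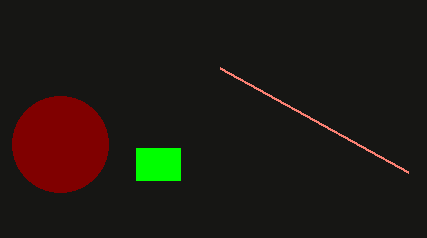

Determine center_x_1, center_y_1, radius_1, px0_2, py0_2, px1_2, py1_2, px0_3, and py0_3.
center_x_1 = 60, center_y_1 = 144, radius_1 = 48, px0_2 = 136, py0_2 = 148, px1_2 = 180, py1_2 = 180, px0_3 = 408, py0_3 = 172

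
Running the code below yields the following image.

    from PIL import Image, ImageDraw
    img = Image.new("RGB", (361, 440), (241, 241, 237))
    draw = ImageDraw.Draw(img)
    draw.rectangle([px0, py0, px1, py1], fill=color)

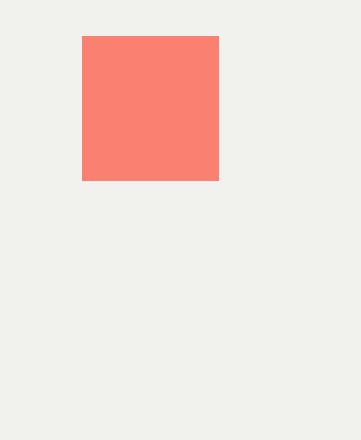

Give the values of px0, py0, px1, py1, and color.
px0 = 82, py0 = 36, px1 = 218, py1 = 180, color = 'salmon'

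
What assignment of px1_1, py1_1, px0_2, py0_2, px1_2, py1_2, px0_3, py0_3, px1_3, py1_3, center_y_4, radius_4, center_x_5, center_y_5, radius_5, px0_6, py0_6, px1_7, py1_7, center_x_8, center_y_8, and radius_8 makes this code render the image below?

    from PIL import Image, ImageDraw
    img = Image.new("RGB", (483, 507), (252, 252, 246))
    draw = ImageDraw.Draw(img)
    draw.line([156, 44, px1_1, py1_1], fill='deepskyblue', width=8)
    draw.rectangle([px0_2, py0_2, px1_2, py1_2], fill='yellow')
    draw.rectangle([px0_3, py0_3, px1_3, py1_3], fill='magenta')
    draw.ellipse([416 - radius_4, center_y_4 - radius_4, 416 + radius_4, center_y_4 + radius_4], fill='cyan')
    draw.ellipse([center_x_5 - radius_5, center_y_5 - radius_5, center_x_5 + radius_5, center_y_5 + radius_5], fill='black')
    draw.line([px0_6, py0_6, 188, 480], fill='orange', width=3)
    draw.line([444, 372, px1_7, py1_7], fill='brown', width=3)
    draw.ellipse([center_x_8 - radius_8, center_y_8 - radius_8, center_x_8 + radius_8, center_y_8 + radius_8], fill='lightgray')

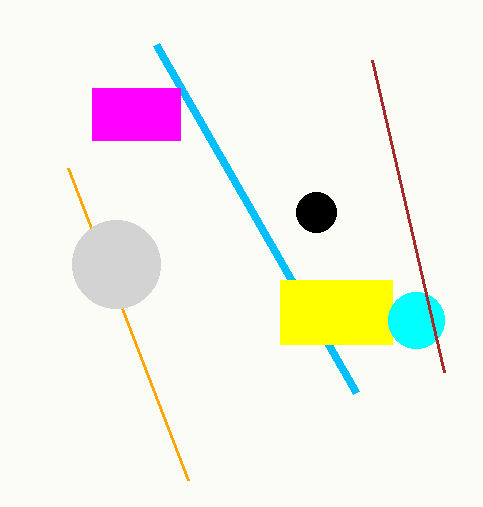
px1_1 = 356
py1_1 = 392
px0_2 = 280
py0_2 = 280
px1_2 = 392
py1_2 = 344
px0_3 = 92
py0_3 = 88
px1_3 = 180
py1_3 = 140
center_y_4 = 320
radius_4 = 28
center_x_5 = 316
center_y_5 = 212
radius_5 = 20
px0_6 = 68
py0_6 = 168
px1_7 = 372
py1_7 = 60
center_x_8 = 116
center_y_8 = 264
radius_8 = 44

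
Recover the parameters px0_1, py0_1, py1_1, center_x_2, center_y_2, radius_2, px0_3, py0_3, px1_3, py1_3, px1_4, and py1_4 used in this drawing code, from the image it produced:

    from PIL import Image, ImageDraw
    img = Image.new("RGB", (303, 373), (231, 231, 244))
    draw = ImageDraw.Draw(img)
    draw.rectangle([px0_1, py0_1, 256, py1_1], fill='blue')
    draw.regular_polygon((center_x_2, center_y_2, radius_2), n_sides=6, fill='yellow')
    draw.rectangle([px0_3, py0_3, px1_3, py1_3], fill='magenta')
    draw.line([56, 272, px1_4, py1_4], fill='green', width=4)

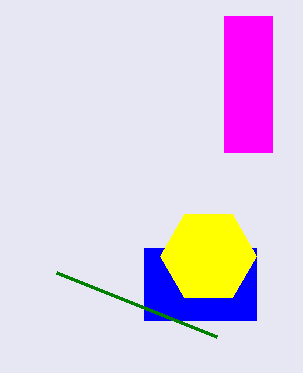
px0_1 = 144, py0_1 = 248, py1_1 = 320, center_x_2 = 208, center_y_2 = 256, radius_2 = 48, px0_3 = 224, py0_3 = 16, px1_3 = 272, py1_3 = 152, px1_4 = 216, py1_4 = 336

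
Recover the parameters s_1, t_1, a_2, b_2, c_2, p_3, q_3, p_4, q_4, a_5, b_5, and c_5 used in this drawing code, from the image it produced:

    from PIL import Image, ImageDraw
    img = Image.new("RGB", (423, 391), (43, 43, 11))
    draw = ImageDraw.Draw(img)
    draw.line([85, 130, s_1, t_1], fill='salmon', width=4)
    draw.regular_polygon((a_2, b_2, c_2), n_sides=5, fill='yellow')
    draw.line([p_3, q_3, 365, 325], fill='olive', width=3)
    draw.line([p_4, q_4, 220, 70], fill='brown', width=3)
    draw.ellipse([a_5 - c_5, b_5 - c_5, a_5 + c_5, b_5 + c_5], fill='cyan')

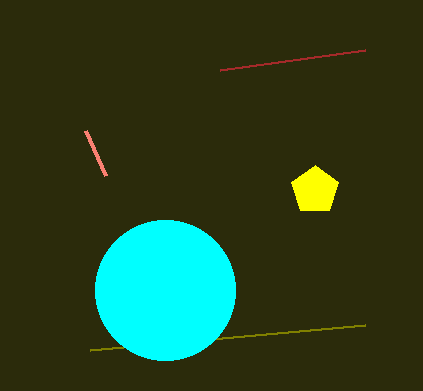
s_1 = 105
t_1 = 175
a_2 = 315
b_2 = 190
c_2 = 25
p_3 = 90
q_3 = 350
p_4 = 365
q_4 = 50
a_5 = 165
b_5 = 290
c_5 = 70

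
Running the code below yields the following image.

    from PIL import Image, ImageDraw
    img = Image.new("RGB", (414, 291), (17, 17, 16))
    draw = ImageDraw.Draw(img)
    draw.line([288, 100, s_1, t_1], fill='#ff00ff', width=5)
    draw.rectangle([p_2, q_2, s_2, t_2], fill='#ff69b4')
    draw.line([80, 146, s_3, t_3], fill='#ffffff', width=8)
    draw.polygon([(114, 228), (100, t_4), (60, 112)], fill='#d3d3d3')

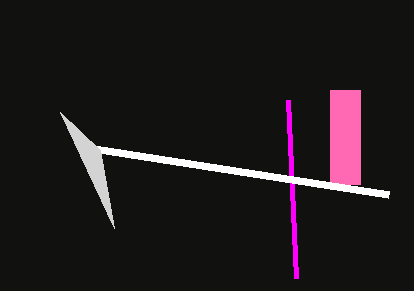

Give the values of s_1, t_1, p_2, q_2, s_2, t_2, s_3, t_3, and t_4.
s_1 = 296, t_1 = 278, p_2 = 330, q_2 = 90, s_2 = 360, t_2 = 184, s_3 = 388, t_3 = 194, t_4 = 150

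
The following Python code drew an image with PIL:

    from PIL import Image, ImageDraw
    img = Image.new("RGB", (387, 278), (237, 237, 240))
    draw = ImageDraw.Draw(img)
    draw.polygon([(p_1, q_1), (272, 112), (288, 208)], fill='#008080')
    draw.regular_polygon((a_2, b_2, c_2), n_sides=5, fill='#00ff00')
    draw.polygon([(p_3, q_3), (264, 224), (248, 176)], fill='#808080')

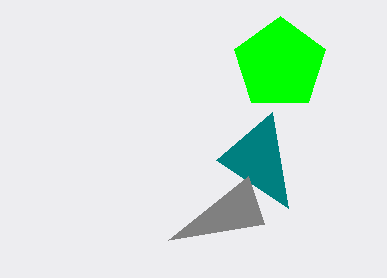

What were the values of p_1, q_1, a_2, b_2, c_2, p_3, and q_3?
p_1 = 216, q_1 = 160, a_2 = 280, b_2 = 64, c_2 = 48, p_3 = 168, q_3 = 240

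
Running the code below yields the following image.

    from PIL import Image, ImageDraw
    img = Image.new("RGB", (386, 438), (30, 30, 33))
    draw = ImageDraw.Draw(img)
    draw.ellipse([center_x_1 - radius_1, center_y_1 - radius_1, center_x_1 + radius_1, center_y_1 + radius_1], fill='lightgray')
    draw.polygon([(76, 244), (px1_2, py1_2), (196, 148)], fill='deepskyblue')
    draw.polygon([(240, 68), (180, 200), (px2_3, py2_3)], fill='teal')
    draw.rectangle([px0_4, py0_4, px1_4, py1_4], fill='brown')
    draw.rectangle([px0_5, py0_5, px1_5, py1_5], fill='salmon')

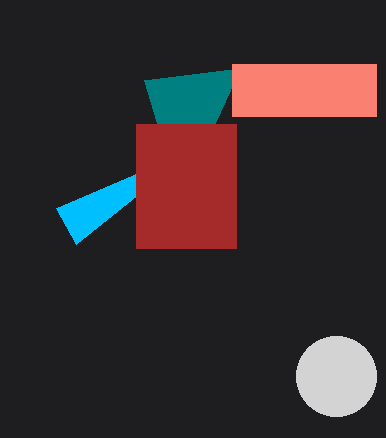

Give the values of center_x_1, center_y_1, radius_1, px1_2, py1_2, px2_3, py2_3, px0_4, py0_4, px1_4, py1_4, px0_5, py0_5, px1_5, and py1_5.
center_x_1 = 336, center_y_1 = 376, radius_1 = 40, px1_2 = 56, py1_2 = 208, px2_3 = 144, py2_3 = 80, px0_4 = 136, py0_4 = 124, px1_4 = 236, py1_4 = 248, px0_5 = 232, py0_5 = 64, px1_5 = 376, py1_5 = 116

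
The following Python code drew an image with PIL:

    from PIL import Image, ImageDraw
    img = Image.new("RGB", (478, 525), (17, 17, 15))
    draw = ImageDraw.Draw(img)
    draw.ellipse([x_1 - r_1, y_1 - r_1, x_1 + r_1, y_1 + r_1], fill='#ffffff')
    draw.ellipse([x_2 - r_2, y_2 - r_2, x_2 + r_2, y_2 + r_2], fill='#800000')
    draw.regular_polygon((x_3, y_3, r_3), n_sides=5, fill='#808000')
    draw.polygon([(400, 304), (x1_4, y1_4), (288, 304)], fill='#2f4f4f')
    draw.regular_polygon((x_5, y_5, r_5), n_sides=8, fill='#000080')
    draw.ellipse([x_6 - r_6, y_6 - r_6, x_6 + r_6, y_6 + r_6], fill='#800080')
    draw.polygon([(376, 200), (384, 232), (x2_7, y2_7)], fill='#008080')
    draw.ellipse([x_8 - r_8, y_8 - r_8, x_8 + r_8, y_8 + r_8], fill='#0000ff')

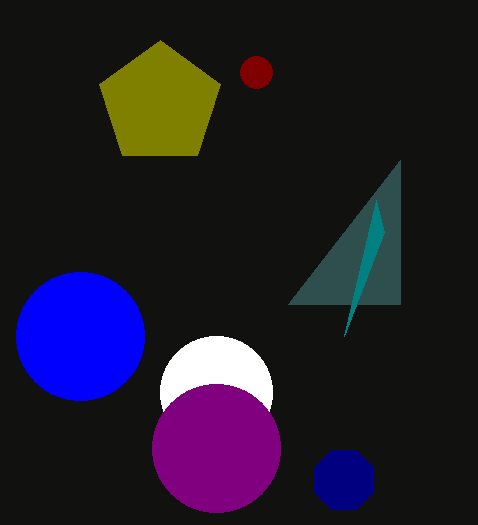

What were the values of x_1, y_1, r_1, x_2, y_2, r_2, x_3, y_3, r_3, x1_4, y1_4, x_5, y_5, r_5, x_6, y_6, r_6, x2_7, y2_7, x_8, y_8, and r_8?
x_1 = 216; y_1 = 392; r_1 = 56; x_2 = 256; y_2 = 72; r_2 = 16; x_3 = 160; y_3 = 104; r_3 = 64; x1_4 = 400; y1_4 = 160; x_5 = 344; y_5 = 480; r_5 = 32; x_6 = 216; y_6 = 448; r_6 = 64; x2_7 = 344; y2_7 = 336; x_8 = 80; y_8 = 336; r_8 = 64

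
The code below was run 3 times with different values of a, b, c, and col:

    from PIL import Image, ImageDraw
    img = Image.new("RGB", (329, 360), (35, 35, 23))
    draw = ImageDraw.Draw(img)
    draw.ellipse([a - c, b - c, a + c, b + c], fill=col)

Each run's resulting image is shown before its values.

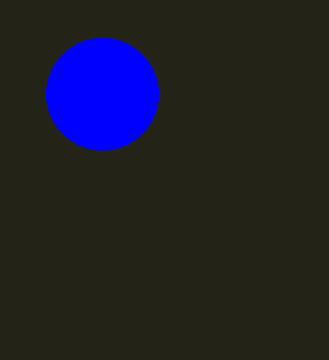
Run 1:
a = 102
b = 94
c = 56
col = 'blue'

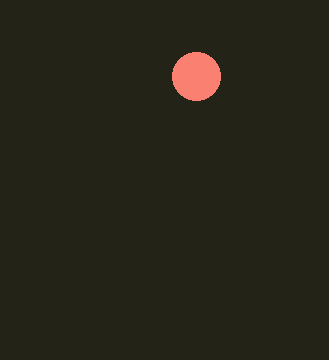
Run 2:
a = 196
b = 76
c = 24
col = 'salmon'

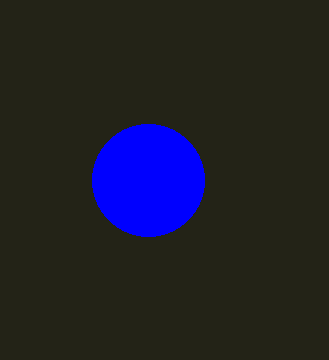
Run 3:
a = 148
b = 180
c = 56
col = 'blue'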